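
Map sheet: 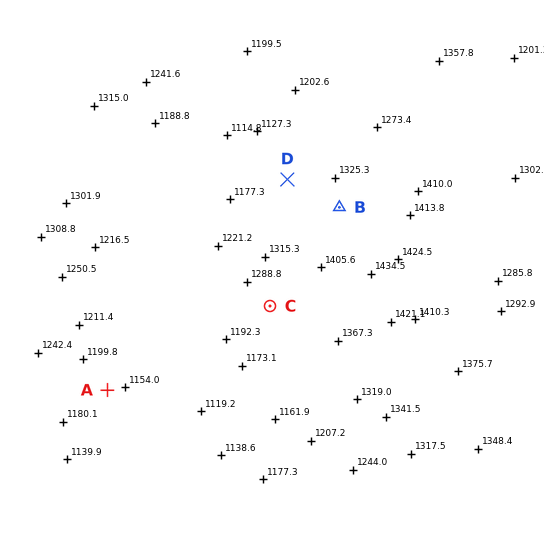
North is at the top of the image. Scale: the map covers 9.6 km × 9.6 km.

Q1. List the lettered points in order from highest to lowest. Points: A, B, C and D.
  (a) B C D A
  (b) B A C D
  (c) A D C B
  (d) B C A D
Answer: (a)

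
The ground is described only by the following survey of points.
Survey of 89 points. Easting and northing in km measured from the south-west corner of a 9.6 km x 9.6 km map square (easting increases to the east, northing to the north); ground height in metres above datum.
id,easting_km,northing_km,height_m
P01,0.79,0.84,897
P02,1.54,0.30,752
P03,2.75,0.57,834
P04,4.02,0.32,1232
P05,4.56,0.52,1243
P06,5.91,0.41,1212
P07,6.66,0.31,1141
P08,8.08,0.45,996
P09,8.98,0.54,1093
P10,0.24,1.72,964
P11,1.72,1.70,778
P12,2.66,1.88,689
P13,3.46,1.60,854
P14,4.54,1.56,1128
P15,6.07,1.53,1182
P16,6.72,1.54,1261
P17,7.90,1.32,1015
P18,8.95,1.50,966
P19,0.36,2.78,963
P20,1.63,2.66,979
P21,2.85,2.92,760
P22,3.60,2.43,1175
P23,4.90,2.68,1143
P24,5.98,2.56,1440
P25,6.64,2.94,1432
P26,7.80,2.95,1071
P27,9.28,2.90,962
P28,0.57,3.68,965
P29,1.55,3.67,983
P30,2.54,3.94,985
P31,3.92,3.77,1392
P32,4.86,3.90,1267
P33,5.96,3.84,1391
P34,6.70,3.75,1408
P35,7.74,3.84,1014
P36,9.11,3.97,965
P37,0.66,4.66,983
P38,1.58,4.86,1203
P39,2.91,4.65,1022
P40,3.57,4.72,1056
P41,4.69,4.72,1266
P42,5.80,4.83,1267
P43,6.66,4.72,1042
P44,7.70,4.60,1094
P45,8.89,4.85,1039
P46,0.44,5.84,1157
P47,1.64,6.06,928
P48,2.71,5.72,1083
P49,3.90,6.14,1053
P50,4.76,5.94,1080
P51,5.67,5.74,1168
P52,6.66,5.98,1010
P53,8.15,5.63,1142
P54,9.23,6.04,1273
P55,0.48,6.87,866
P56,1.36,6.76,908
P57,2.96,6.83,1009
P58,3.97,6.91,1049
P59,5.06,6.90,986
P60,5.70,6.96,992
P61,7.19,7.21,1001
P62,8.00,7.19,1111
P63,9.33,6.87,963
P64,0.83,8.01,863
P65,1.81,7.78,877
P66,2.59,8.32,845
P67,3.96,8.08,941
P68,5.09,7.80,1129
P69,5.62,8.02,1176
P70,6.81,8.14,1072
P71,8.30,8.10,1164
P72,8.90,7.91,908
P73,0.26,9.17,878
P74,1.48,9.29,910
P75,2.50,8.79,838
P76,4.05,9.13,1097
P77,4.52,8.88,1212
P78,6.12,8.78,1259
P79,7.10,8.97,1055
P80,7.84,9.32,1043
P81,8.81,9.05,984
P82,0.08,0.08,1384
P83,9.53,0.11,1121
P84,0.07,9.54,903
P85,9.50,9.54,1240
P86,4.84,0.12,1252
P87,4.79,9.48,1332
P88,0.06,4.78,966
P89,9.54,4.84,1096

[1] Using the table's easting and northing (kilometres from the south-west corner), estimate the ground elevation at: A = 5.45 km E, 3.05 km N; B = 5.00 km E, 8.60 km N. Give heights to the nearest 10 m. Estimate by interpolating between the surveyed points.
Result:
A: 1250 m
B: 1190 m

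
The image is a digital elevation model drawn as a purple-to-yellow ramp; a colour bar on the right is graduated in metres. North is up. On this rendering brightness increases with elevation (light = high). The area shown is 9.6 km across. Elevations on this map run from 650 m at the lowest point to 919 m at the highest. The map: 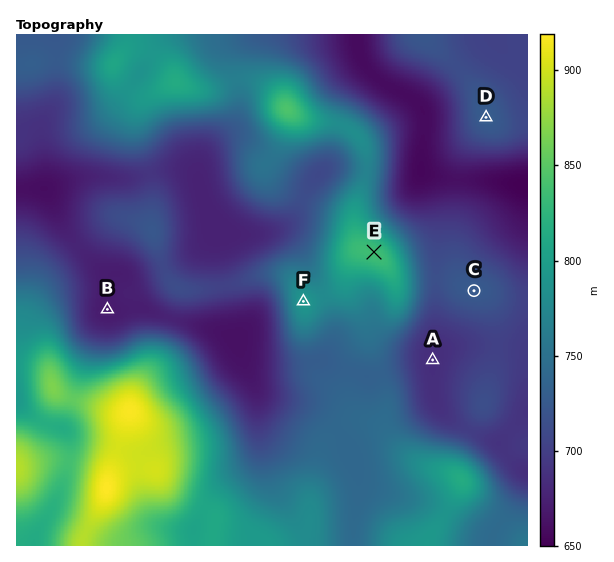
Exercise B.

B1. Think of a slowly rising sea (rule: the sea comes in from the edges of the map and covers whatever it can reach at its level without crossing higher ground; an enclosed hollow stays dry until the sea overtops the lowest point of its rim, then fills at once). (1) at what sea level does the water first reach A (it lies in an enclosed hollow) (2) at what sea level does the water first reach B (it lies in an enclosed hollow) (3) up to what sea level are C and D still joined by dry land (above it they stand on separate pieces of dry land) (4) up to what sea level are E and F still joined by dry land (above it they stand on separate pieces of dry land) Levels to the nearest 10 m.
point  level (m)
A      700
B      680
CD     660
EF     780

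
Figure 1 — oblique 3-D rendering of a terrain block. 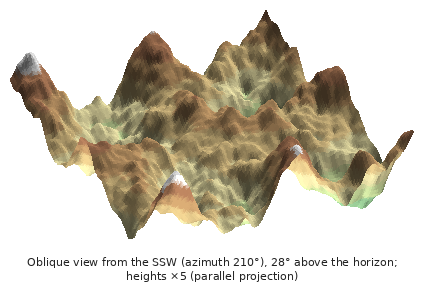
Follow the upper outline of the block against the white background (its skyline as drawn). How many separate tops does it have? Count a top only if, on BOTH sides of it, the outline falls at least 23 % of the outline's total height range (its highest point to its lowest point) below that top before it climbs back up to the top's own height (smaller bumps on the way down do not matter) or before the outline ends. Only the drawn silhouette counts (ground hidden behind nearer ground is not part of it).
2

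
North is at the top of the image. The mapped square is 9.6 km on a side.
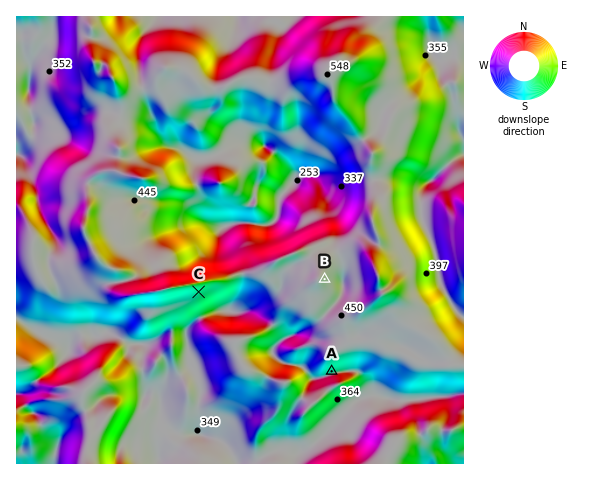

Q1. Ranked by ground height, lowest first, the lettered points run A B C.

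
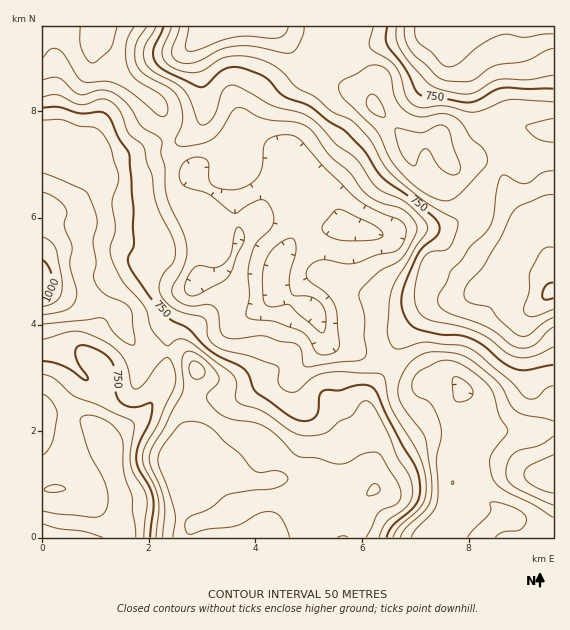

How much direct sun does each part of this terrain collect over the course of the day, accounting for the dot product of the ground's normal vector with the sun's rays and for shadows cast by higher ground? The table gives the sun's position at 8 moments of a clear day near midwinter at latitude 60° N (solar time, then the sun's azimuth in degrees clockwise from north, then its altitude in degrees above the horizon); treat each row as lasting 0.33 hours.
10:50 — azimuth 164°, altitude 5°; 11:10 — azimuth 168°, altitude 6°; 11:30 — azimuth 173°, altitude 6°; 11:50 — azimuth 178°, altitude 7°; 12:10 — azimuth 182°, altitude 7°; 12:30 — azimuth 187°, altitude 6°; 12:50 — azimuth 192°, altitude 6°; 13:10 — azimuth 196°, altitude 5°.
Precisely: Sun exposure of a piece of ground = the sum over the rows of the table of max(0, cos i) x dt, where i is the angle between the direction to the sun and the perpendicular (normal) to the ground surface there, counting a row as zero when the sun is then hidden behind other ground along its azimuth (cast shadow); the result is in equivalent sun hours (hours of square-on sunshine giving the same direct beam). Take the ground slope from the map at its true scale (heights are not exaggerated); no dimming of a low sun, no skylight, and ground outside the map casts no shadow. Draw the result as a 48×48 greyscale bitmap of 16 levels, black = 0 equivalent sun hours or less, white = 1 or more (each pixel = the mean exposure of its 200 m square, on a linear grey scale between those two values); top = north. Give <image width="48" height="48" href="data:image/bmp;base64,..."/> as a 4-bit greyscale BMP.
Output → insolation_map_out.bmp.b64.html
<image width="48" height="48" href="data:image/bmp;base64,Qk32BAAAAAAAAHYAAAAoAAAAMAAAADAAAAABAAQAAAAAAIAEAAATCwAAEwsAABAAAAAAAAAAAAAAABEREQAiIiIAMzMzAERERABVVVUAZmZmAHd3dwCIiIgAmZmZAKqqqgC7u7sAzMzMAN3d3QDu7u4A////AImZmXZTM0MhERIiI1Z3dnirl1RFZTM0Rbu7uXdjI0VDIiIiJFZ4iHjP/YZUVUM0aMuql2ZTNFd3ZDIiNFVWZnnP/7ZVRFV5vJiHZUREVnd2ZmVERFVFVGmYmoU1VXrf/lVUMzR4mGVVV4d3dlVEQ0VDNEQ0aL3uyiIiIjWcyFQ0VlQ0RDIREzEREjRUVnh3ZhIiIjWKlkRFVTIhAAAAABEQASRVVUMiEhIzMzREMzRVQiMyEQEQAAEgATVDMzIAACMzM1QhASNUIRMzIQASIiIgAUZTIhAAADMzNGYgABIiERIhAAACM0MQATVWZTIAAFMzV5hBABEAAAAAAAABEkEAASNFVVVVRFRWnMyUEAAAAAAAAAARARAAARIyI1iruVaLy6q3IAEREAAAAAExEQAQERMyI1iZl3irp2aHMQNlVBAAAAIhEAAiESRDRnh2ZqqXVERnUiapZCAAAAAAAAA0QzRGm7qXeMp1M0VndVZ0EAAAEQAAAAA2ZlWL3dy6qqhTNXh3d1IAAAAAEhAAAAE2mZvu3MzcyodVert0RDAAAAAAARAAAAJHq+/+3M3uyoiazclSERAAAAAAAAAAABNXnO/u7czMubzeyWRCEQAAAAAAAAAAEzRFjN3v/sqZu+7bhlRDIQAAAAAAAAABNENGirzuyod53/2odlMRAAAAABEAAAAUVURFZ3mZh1M1rtllQxAAAAAAACMQATV3ZEQzRUM1eHUySHVCIRAAEQAAASMgE3mWQzMhJDISNXdkIiMiNDECNCAAEiMyI1VCERIQE1QhAUZlIRI0VCEjREEBMzRUIhEAAAAAATIRESREIhNVQzREREMjQzRnUxAAAAAAAAACIRIzMgEzNFZDNDIjMzRodTEAAAAAAAAREREiIgEkVmVDMxJEM0RohUMiIQAAAAAhABIjISNFVEREQhJEM0RVVVVURFZlQyVTESI0M0RDMzREMRJDIjMzNFZVaLy5mtyVMzIiNCERJEQzMSIiIzMzNFVWi97e7/yoVDIAEgABNnVEMyIjVmQyNFVoqqvf/6iahTIAAAABJFVERDIkZ4dTNVV5mIre2WeJl0IQAAABESIzJFRERWdkRVaKmJrMhVZld0MiEAEjMzNDI3qXQ0VVZWebqpmoZVVCNDMzITRERCESNXvKdERGdmipqpiGVVQyIjRWeFVUMRAAEjarlkRpmImZmql0NEQyIjVmeTIRABEAABNph1WKzMy7urpiABEREjREMgAAABEQATVnd2ebzd3Ny8kwAAAAASIRAAAAAAAAFGd2Z5mqzdy5mGMQAAAAABEAAAAAAAACWamGZ5mZq8p2ZCEhAAAAAAAAAAAAAAAn3/2oiJiIiJhTMiMyAAAAAAAAAAAAAAFs///bqqmZmGQxAAEQAAAAAAAAAAAAAAJprO7tzcy7p0NDIQAAAAAAAAAAABAAAAI0RGnN/u3Ll1VVUwAAAAAAAAAAAAAAAAEQABN77/7tt1VVZjAAAAAAAAAAABAAABEAARJXm8y6llVVVmMgAAAAAAAAAA=="/>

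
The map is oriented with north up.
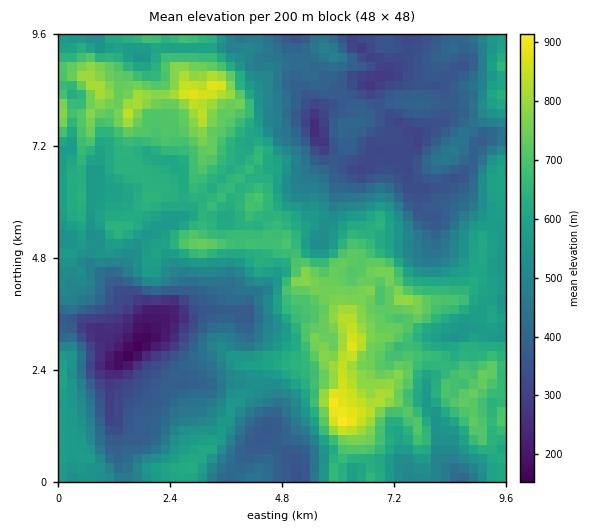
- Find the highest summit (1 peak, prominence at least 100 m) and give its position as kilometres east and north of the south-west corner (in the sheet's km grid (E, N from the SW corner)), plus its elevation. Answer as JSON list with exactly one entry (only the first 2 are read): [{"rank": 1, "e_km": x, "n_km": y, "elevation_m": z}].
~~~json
[{"rank": 1, "e_km": 6.14, "n_km": 1.29, "elevation_m": 925}]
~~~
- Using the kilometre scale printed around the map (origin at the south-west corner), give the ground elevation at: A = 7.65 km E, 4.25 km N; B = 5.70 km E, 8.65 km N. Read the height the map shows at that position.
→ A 630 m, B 395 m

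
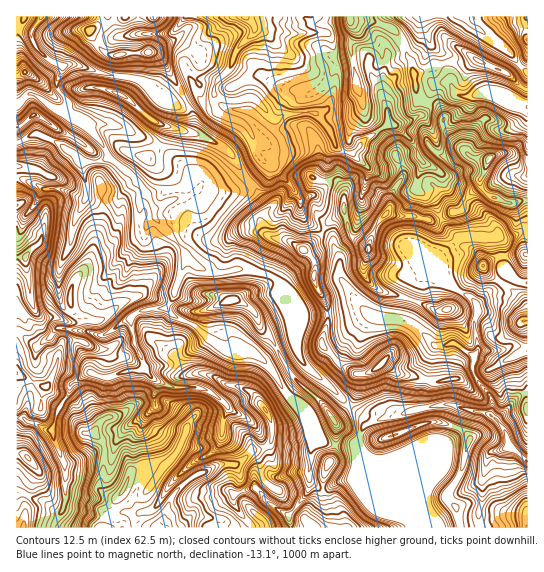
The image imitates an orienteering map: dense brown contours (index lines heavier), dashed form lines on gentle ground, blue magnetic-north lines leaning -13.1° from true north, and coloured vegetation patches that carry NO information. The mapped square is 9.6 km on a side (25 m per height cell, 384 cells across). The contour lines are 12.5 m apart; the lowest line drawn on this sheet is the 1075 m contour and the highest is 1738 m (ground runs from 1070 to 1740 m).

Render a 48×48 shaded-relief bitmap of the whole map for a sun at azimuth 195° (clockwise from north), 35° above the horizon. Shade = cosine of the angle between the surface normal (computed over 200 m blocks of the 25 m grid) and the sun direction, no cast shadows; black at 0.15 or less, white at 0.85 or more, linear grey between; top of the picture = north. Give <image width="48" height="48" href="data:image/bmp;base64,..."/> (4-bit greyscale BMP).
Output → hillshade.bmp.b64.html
<image width="48" height="48" href="data:image/bmp;base64,Qk32BAAAAAAAAHYAAAAoAAAAMAAAADAAAAABAAQAAAAAAIAEAAATCwAAEwsAABAAAAAAAAAAAAAAABEREQAiIiIAMzMzAERERABVVVUAZmZmAHd3dwCIiIgAmZmZAKqqqgC7u7sAzMzMAN3d3QDu7u4A////AHiZh3iZiHeHeYdpoweHVnQAR5mbypmqqoiJiIiZmZeHeId5YVt2V2IUeJmbyZmZmYiqmZmaqqh4iIeHJ9t0ZkFZmZmrqHd3d6q5iYmIqZp4qpmojKZlhzSJmZmYiHd2ZbuniYiHmZqXmrvKunVXqXiZmZmYeZh3Zbt1ipiYiImpZomqupd4mpiZmZmZiZh3ZKdEnMqYZneblkRpqpd4dmibupmZmal2R2RGzduXZVZ6uDNoiYZodomt3cuZqqqXnkNIvLqIZWeJlmaGWYVYm7qomrzMyoiI3VeqqXeZh1V3iIh1i2NZvZiGM1irpjNK3KvKdlZ3iFRmZ1Z62hF6yUeodUNEM1edy7qbdWQjZ2ZBAAjNwwSco1rLu8upnO7euqqqhDEAESMQAH3aQBnKRL7+7/////rtyqmIlxAiACV4m9pSAGyUW////+3d3Xr8y4d5qFiYZXuqqVAABKo2z+ut7ah3dlzM3HeIiLzLqLuXUgE0WbVc/pRGqXZmVHiKzHiHicqZicqYU0eIrJSc6mVURlZ3Z6qpq4mWZ3Z3e6h3Zomr3Gaol2d1MkaKq7y6zau5d3qneXZUeru82ViXaHiHVGm93aqa3auZiau6qFVYzd3dpViZiYiJmave3JiKmbtleYiKu6iJq83bU3mc2YibzMy5l3mpdrlViYiIrLmGd3d2RYm/53nO26hlRZy5hrhVeZiHeImYdCESR5rfpYvthmd3ac3Jh7hmeJiHZ3iYZEQ0abzcd63pd4mZms24nKiIdoiHdlaIiZqZvN/7eKzbmZmZmZmJvYmohniIZVZ5q7vN7//qaLzLd5mZqYVYqniXiIh4d3d5qqve7uyGacyXaJq7uYVnh3d2eIeHiIiamZm9ypZEi8pXrM3tu6mauYZ2aHd3iImpmIh4mGVHm7hWzu7azcu+26dUaHd3iJmZmYhlV3VZiadVm4dXq7z/22YSaImIeJqZmZiGVWV5iYdmVDNXZ67smSRGiZqHeKqpmZmZciW8qXZlJHeHaL6VVWi6doh2irupmaqpQya7l1NTR5iHmruGdpmEJIZXvLqZmqumNmZTMyA3mXd73cq6qTQxJ6h7y5mau7uUaZdCIQJ6umfN3riJlzIki6ermIq8zLhEiZqXVGqYdlnauoQSNKeLuFeoib3cumMmmaqpeLvJUlqJhUMRJIzZVXqZreuHZBNpqZmXervLdolqcyV2VEpiWbu87oIkUkeamamYmqu6mrqYZDVUVmInne3v5xNoVomZiruqqquom7unRFMkebi6ve7bQVmpaZqqq6qqqquYq7qXZ4Z5vO6nh2UxFau3iamaupmJmqqJq6mImrvN2Kg1UySLze2nmql5mYiImqqJu6mZq73bZDAoqs////2IqqmIiHeJqrqKqqiImrliOiKc7//bu7dpqZmXd3mqmbqqqpd4mWIUnUbN7/uHZUNpmIiXZ4mZiby6qoZ5hCNqzHqJqpmaqZmYiHZ3eZmZmsy6qFaHU1isyppVRWir3f2md2Vnmqqqq9yqlkd2RYq8yg=="/>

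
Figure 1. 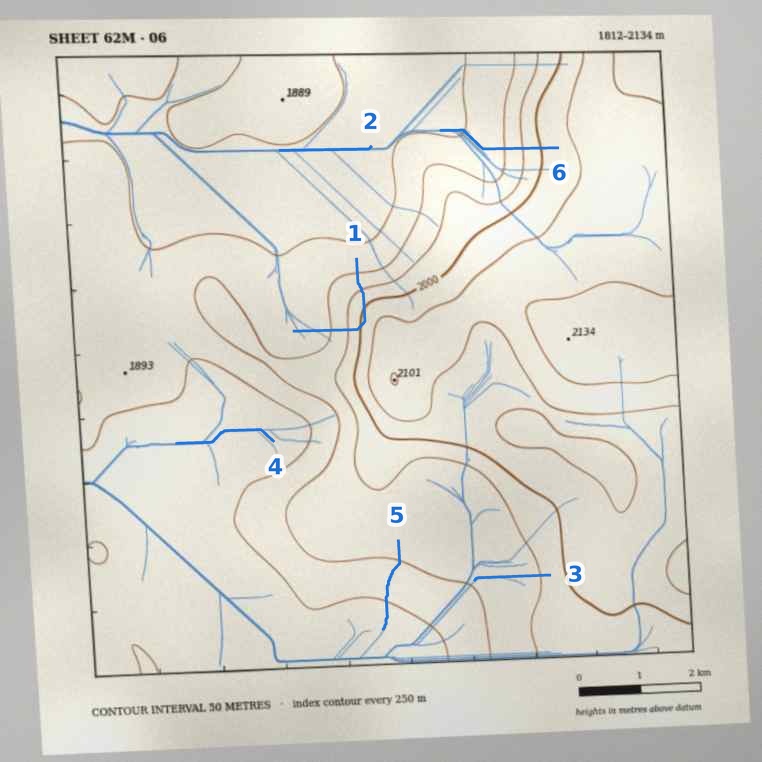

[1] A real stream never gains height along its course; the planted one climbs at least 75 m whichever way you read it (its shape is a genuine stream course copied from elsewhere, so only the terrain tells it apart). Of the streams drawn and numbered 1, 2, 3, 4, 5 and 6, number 1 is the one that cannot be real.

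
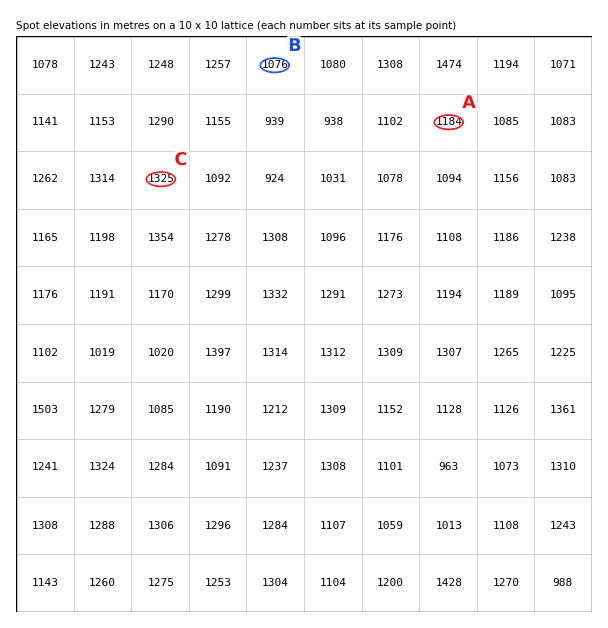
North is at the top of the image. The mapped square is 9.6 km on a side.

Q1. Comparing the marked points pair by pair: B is lower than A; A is lower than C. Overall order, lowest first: B A C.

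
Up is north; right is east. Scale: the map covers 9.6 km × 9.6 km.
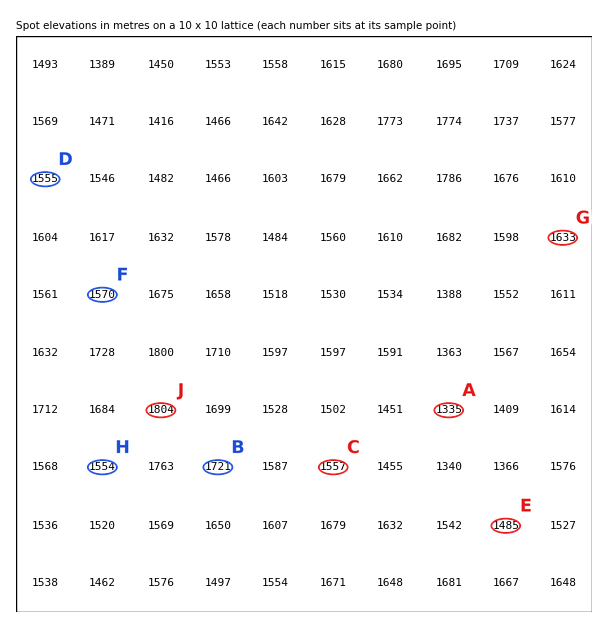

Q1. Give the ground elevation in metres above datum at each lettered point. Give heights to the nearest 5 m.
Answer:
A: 1335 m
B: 1720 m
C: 1555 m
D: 1555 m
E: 1485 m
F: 1570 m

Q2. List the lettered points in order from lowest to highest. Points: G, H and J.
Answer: H G J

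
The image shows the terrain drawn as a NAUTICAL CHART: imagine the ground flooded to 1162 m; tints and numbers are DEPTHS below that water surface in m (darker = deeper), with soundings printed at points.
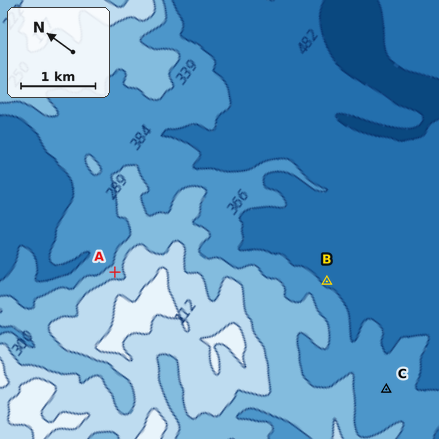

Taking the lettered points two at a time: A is above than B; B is below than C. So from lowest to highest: B C A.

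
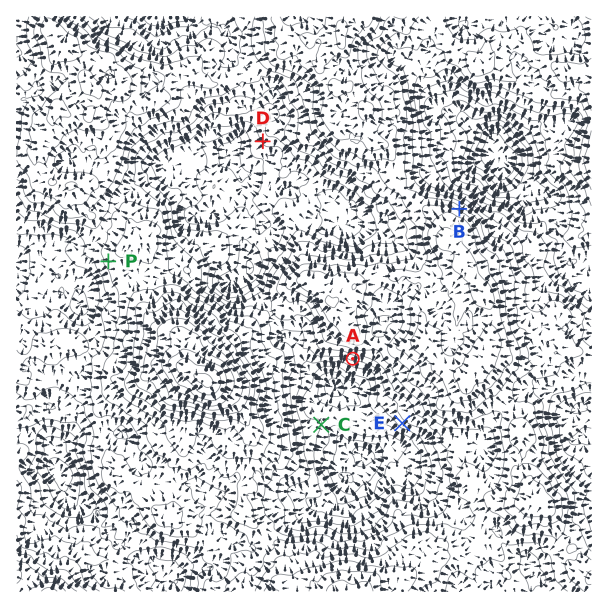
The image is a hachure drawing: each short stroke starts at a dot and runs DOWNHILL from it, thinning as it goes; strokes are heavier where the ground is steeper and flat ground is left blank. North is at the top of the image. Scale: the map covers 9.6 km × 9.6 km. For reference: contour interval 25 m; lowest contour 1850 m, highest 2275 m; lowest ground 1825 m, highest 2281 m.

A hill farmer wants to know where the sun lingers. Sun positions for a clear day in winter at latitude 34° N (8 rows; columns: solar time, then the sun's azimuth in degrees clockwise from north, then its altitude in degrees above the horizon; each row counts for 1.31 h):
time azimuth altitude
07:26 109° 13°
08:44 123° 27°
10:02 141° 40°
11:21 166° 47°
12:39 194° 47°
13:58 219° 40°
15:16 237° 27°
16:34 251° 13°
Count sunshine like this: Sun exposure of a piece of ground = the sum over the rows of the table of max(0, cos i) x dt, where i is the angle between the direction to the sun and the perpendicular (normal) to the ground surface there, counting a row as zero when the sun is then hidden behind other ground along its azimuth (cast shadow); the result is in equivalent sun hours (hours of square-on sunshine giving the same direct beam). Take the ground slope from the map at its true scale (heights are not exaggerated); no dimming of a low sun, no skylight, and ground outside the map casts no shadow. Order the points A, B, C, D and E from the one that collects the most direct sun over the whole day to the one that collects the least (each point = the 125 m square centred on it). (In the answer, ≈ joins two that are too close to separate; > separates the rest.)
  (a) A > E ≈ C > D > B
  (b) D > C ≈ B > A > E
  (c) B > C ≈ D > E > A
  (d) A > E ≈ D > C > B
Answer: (d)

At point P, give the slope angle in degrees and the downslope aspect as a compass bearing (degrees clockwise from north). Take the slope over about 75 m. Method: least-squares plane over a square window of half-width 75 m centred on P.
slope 6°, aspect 255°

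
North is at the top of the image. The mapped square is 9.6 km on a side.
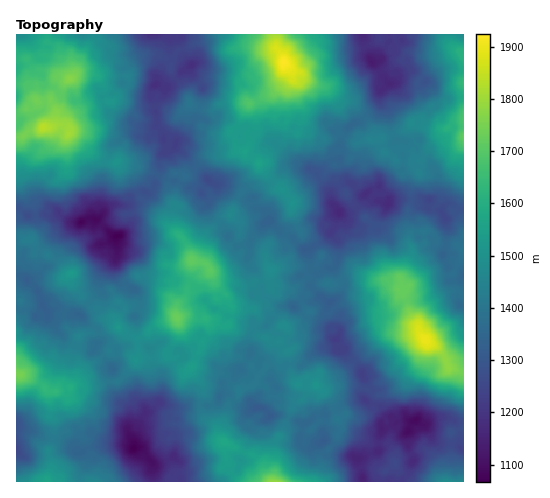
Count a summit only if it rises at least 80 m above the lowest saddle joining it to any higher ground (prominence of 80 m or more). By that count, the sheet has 5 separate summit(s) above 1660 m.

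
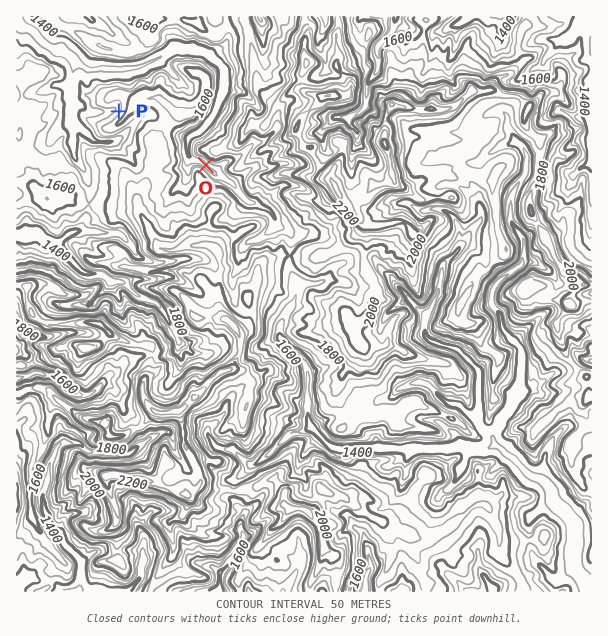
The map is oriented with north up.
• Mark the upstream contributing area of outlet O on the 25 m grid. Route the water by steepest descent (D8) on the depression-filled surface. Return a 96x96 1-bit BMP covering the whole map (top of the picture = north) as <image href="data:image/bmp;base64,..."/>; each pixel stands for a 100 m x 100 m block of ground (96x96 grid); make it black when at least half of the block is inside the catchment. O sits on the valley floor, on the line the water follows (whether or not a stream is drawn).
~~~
<image width="96" height="96" href="data:image/bmp;base64,Qk2+BAAAAAAAAD4AAAAoAAAAYAAAAGAAAAABAAEAAAAAAIAEAAATCwAAEwsAAAIAAAAAAAAA////AAAAAAAAAAAAAAAAAAAAAAAAAAAAAAAAAAAAAAAAAAAAAAAAAAAAAAAAAAAAAAAAAAAAAAAAAAAAAAAAAAAAAAAAAAAAAAAAAAAAAAAAAAAAAAAAAAAAAAAAAAAAAAAAAAAAAAAAAAAAAAAAAAAAAAAAAAAAAAAAAAAAAAAAAAAAAAAAAAAAAAAAAAAAAAAAAAAAAAAAAAAAAAAAAAAAAAAAAAAAAAAAAAAAAAAAAAAAAAAAAAAAAAAAAAAAAAAAAAAAAAAAAAAAAAAAAAAAAAAAAAAAAAAAAAAAAAAAAAAAAAAAAAAAAAAAAAAAAAAAAAAAAAAAAAAAAAAAAAAAAAAAAAAAAAAAAAAAAAAAAAAAAAAAAAAAAAAAAAAAAAAAAAAAAAAAAAAAAAAAAAAAAAAAAAAAAAAAAAAAAAAAAAAAAAAAAAAAAAAAAAAAAAAAAAAAAAAAAAAAAAAAAAAAAAAAAAAAAAAAAAAAAAAAAAAAAAAAAAAAAAAAAAAAAAAAAAAAAAAAAAAAAAAAAAAAAAAAAAAAAAAAAAAAAAAAAAAAAAAAAAAAAAAAAAAAAAAAAAAAAAAAAAAAAAAAAAAAAAAAAAAAAAAAAAAAAAAAAAAAAAAAAAAAAAAAAAAAAAAAAAAAAAAAAAAAAAAAAAAAAAAAAAAAAAAAAAAAAAAAAAAAAAAAAAAAAAAAAAAAAAAAAAAAAAAAAAAADAAAAAAAAAAAAAAAHgAAAAAAAAAAAAAAPgAAAAAAAAAAAAAAPgAAAAAAAAAAAAAAPgAAAAAAAAAAAAAAPgAAAAAAAAAAAAAAPwAAAAAAAAAAAAAAPwAAAAAAAAAAAAAAPwAAAAAAAAAAAAAAPwAAAAAAAAAAAAAAP4AAAAAAAAAAAAAAP8AAAAAAAAAAAAAAP//wAAAAAAAAAAAAf//8AAAAAAAAAAAA///+AAAAAAAAAAAA////AAAAAAAAAAAA////wAAAAAAAAAAA////wAAAAAAAAAAA////gAAAAAAAAAAAf///AAAAAAAAAAAAf//+AAAAAAAAAAAA///8AAAAAAAAAAAA///8AAAAAAAAAAAB///4AAAAAAAAAAAB///4AAAAAAAAAAAD///wAAAAAAAAAAAB///gAAAAAAAAAAAA///AAAAAAAAAAAAAf//AAAAAAAAAAAAAf/+AAAAAAAAAAAAAD/8AAAAAAAAAAAAAA/4AAAAAAAAAAAAAA/4AAAAAAAAAAAAAAf4AAAAAAAAAAAAAAD4AAAAAAAAAAAAAAD8AAAAAAAAAAAAAAB+AAAAAAAAAAAAAAA/AAAAAAAAAAAAAAAfgAAAAAAAAAAAAAAEAAAAAAAAAAAAAAAAAAAAAAAAAAAAAAAAAAAAAAAAAAAAAAAAAAAAAAAAAAAAAAAAAAAAAAAAAAAAAAAAAAAAAAAAAAAAAAAAAAAAAAAAAAAAAAAAAAAAAAAAAAAAAAAAAAAAAAAAAAAAAAAAAAAAAAAAAAAAAAAAAAAAAAAAAAAAAAAAAAAAAAAAAAAAAAAAAAAAAAAA="/>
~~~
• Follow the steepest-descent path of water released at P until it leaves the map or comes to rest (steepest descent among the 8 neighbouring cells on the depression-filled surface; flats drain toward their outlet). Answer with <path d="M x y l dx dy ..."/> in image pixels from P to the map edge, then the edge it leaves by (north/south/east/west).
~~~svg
<path d="M119 111l-2-1-4 0-5 3-19 0-8-8-9 0 0-36 2-1 0-8-3-3 0-1-6-5-3-1-5 0-1-2-5 0-3-3-1 0-15-15-11-4-4-6"/>
exit: west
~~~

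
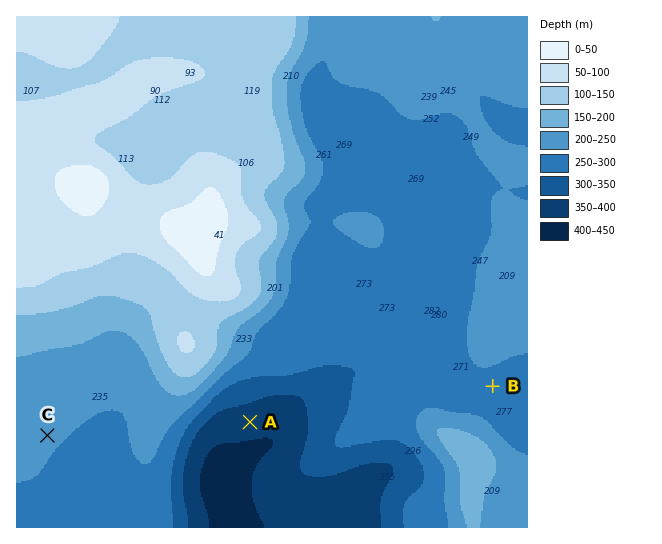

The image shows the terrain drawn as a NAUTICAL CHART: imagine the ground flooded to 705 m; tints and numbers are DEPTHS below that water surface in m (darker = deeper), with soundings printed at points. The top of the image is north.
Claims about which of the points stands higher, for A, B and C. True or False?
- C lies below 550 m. True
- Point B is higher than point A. True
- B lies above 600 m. False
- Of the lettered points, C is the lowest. False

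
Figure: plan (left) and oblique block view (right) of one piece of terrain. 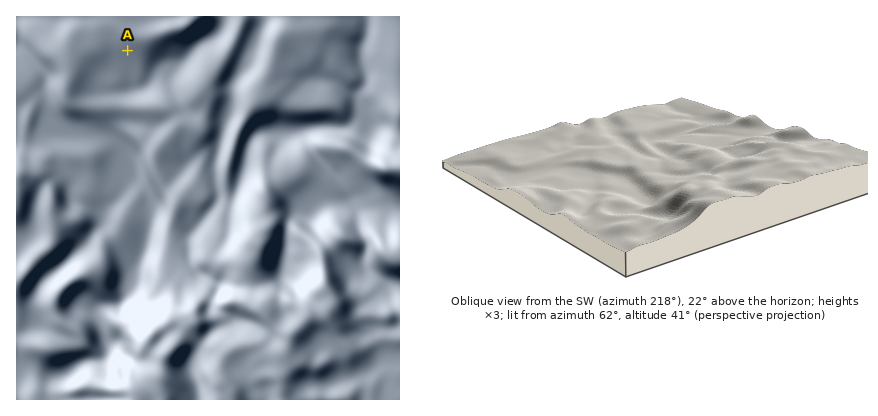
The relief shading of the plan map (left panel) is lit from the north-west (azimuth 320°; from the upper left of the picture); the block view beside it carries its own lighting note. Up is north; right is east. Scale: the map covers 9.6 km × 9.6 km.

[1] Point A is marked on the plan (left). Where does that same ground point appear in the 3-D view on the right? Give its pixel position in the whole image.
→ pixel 532 145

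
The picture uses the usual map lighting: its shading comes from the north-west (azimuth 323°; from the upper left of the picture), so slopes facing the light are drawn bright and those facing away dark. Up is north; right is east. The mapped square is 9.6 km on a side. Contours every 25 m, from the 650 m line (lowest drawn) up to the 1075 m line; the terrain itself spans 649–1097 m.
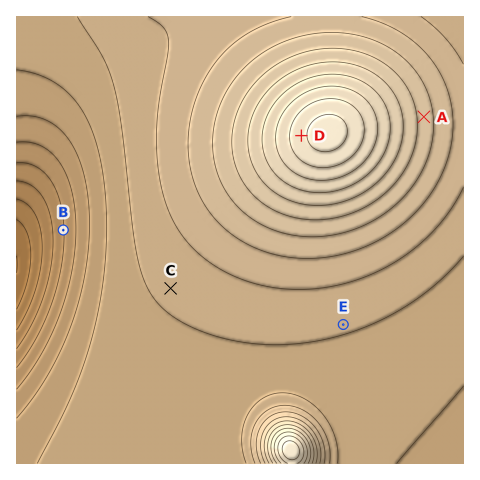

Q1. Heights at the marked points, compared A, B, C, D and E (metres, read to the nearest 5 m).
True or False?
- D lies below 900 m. False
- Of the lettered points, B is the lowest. True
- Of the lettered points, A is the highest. False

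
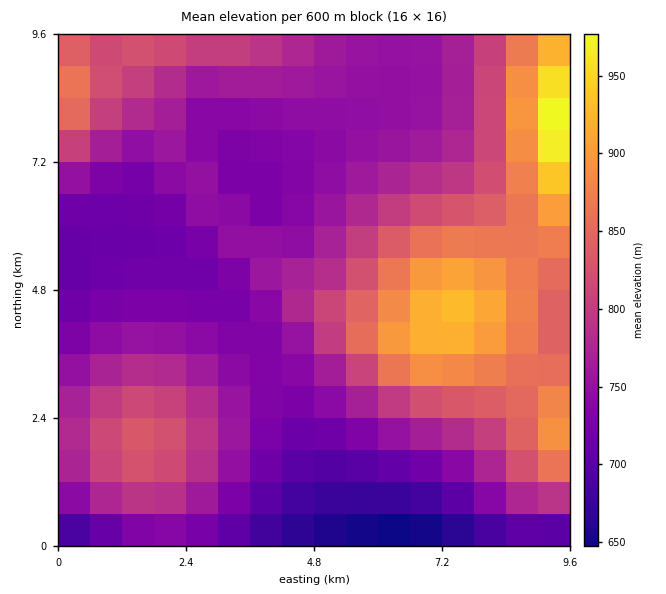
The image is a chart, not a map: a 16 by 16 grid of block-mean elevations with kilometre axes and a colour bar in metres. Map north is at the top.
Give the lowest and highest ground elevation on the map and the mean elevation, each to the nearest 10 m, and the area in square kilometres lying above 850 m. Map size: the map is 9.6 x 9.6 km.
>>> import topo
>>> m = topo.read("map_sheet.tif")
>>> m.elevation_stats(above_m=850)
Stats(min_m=630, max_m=1000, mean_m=780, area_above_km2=16.1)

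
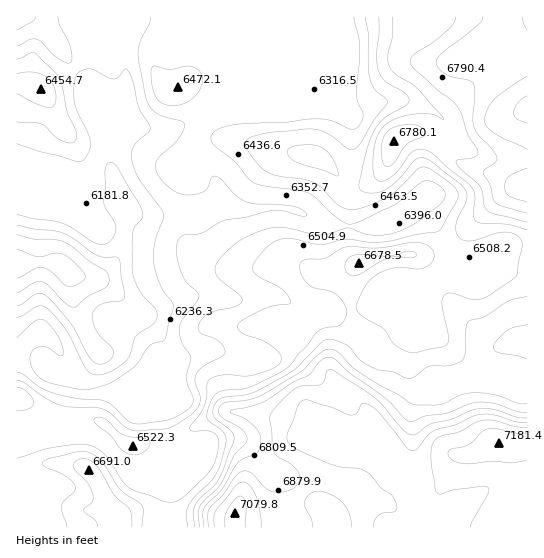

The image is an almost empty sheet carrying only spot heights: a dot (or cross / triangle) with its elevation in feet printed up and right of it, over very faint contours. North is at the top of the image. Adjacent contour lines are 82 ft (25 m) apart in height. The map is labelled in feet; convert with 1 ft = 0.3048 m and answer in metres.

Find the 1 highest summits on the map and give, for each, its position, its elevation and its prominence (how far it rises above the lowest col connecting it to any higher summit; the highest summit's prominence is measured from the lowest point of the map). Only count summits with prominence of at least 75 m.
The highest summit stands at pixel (499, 442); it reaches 2189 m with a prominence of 396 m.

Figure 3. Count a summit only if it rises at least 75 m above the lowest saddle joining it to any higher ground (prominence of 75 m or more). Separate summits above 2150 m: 1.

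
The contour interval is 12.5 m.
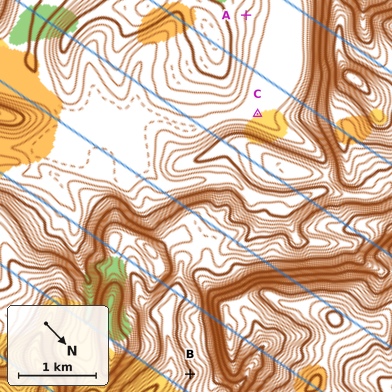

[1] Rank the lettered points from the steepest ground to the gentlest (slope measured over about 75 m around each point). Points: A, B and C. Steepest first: B A C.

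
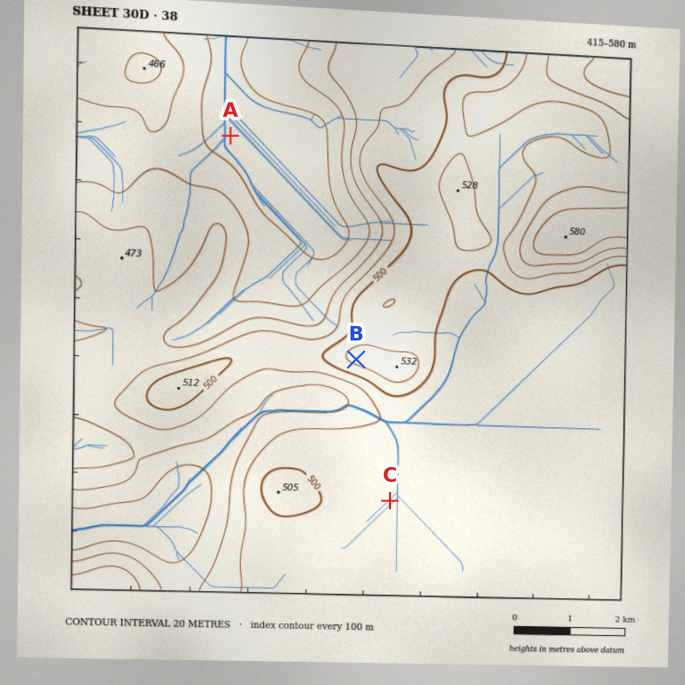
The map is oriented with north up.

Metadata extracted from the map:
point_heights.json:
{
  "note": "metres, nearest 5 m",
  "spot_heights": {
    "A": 415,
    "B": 525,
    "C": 480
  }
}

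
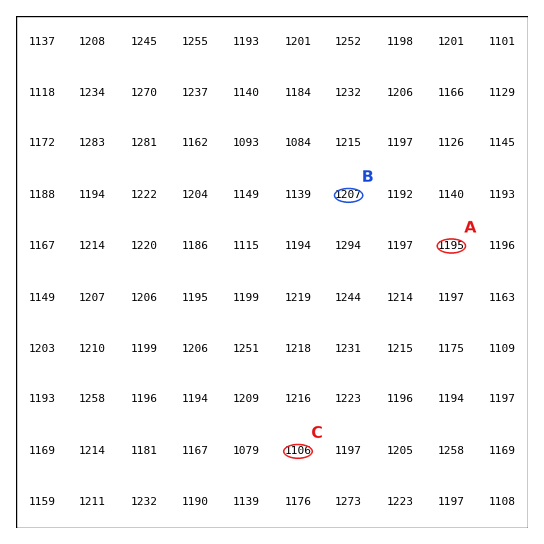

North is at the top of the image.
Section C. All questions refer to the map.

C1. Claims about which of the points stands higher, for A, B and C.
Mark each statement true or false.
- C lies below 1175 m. true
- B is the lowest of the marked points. false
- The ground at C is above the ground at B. false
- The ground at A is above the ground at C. true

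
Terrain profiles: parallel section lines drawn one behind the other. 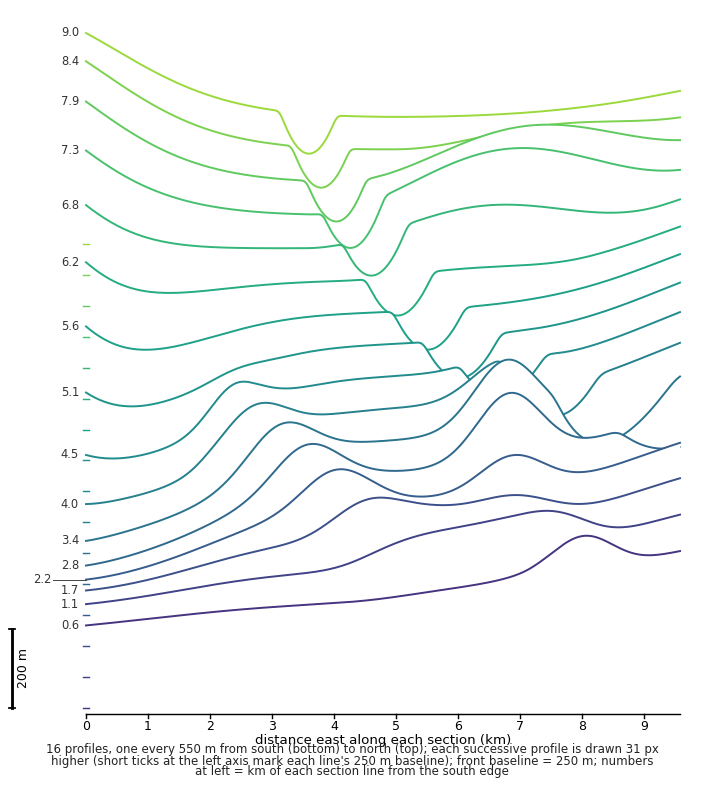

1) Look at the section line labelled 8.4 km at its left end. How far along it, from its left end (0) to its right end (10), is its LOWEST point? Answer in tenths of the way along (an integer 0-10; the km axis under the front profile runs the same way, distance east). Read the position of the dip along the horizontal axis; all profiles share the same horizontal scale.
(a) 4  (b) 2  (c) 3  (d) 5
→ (a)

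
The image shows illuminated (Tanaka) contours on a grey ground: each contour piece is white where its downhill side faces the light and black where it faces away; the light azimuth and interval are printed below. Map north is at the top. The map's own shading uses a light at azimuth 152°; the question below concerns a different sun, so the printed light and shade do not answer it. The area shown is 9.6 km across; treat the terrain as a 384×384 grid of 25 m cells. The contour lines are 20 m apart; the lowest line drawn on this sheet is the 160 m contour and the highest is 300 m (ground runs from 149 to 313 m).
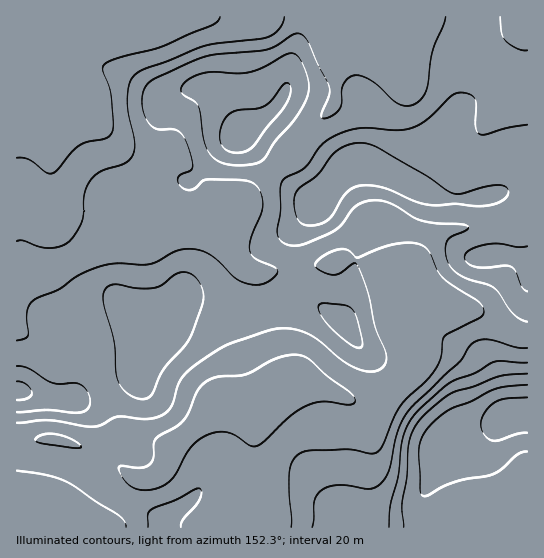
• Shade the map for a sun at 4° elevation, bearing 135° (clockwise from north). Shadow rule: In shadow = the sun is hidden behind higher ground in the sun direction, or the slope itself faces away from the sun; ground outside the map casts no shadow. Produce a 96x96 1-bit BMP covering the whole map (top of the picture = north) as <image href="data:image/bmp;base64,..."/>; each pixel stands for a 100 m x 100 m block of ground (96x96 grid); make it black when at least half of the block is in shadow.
<image width="96" height="96" href="data:image/bmp;base64,Qk2+BAAAAAAAAD4AAAAoAAAAYAAAAGAAAAABAAEAAAAAAIAEAAATCwAAEwsAAAIAAAAAAAAA////AAAAAAAAAAAAAAAAAAAAAAAAAAAAAAAAAAAAAAAAAAAAAAAAAAAAAAAAAAAAAAAAAAAAAAAAAAAAAAAAAAMAAAAAAAAAAAAAAAeAAAAAAAAAAAAAAAfAAAAAAAAAAAAAAAfAAAAAAAAAAAAAAA/AAAAAAAAAAAAAAA/AAAAAAAAAAAAAAA/AAAAAAAAAAAAAAB/AAAAAAAAAAAAAAB/AAAAAAAAAAAAAAB/AAAAAAAAAAAAAAB/gAAAAAAAAAAAAAD/gAAAAAAAAAAAAAD/gAAAAAAAAAAAAAD/wAAAAAAAAAAAAAD/4AAAAAAAAAAAAAD/4AAAAAAAAAAAAAH/8AAAAAAAAAAAAAH//AAAAAAAAAAAAAH//gAAAAAAAAAAAAH//w4AAAAAAAAAAAH//x+AAAAAAAAAAAD////AAAAAAAAAAAB////wAAAAAAAAAAA////8AAAAAAAAAAAf///8AAAAAAAAAAAP//+cAAAAAAAAAAAH//4EAAAAAAAAAAAD//gAAAAAAAAAAAAB/8AAAAAAAAAAAAAAfgAAAAAAAAAAAAAAAAAAAAAAAAAAAAAAAAAAAAAAAAAAAAAAAAAAAAAAAAAAAAAAAAAAAAAAAAAAAAAAAAAAAAAAAAAAAAAAAAAAAAAAAAAAAAAAAAAAAAAAAAAAAAAAAAAAAAAAAAAAAAAAAAAAAAAAAAAAAAAAAAAAAAAAAAAAAAAAAAAAAAAAAAAAAAAAAAAAAAAAAAAAAAAAAAAAAAAAAAAAAAAAAAAAAAAAAAAAAAAAAAAAAAAAAAAAAAAAAAAAAAAAAAAAAAAAAAAAAAAAAAAAAAAAAAAAAAAAAAAAAAAAAAAAAAAAAAAAAAAAAAAAAAAAAAAAAAAAAAAAAAAAAAAAAAAAAAAAAAAAAAAAAAAAAAAAAAAAAAAAAAAAAAAAAAAAAAAAAAAAAAAAAAAAAAAAAAAAAAAAAAAAAAAAAAAAAAAAAAAAAAAAAAAAAAAAAAAAAAAAAAAAAAAAAAAAAAAAEAAAAAAAAAAAAAAAOAAAAAAAAAAAAAAAPAAAAAAAAAAAAAAAPgAAAAAAAAAAAAAAPgAAAAAAAAAAAAAAPgAAAAAAAAAAAAAAHwAAAAAAAAAAAAAAD4AAAAAAAAAAAAAAB8AAAAAAAAAAAAAAB/AAAAAAAAAAAAAAA/gAAAAAAAAAAAAAAfAAAAAAAAAAAAAAAEAAAAAAAAAAAAAAAAAAAAAAAAAAAAAAAAAAAAAAAAAAAAAAAAAAAAAAAAAAAAAAAAAAAAAAAAAAAAAAAAAAAAAAAAAAAAAAAAAAAAAAAAAAAAAAAAAAAAAAAAAAAAAAAAAAAAAAAAAH4AAAAAAAAAAAAAAP/AAAAAAAAAAAAAAP/wAAAAAAAAAAAAAP/8AAAAAAAAAAAAAH//AHAAAAAAAAAAAD//8PgAAAAAAAAAAB////gAAAAAAAAAAAf///gAAAAAAAAAAAD8A/wAAAAAAAAAAAAAA/gAAAAAAAAAAAAAAfAAAAAAAAAAAAAAAGAAAAAAAA="/>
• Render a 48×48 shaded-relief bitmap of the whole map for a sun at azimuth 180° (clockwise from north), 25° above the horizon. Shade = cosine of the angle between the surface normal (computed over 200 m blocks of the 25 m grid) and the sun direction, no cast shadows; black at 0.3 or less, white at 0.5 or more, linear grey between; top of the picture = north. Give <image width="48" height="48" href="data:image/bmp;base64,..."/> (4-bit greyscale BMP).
<image width="48" height="48" href="data:image/bmp;base64,Qk32BAAAAAAAAHYAAAAoAAAAMAAAADAAAAABAAQAAAAAAIAEAAATCwAAEwsAABAAAAAAAAAAAAAAABEREQAiIiIAMzMzAERERABVVVUAZmZmAHd3dwCIiIgAmZmZAKqqqgC7u7sAzMzMAN3d3QDu7u4A////AJmZmqvMupmaqqqZmZmZmZmZmaqqqZmZmYiZqrzMqYiJqqqZmaqZmZmZmau6qpmZmYiJq83Kl2Z4mqqZmaqZmZmYiJq7uqqqmZmrzMuod2ZniaqZmqmYiIiId4mru7u6qrvMzKmIiZh3iZmZmqmYh3d3d4mqu7zLuru7qYeJq6mIiJmZmZmId3d3eImqqrvMu5mYh3iauqmYiIiZmZiId3d3eImZmqu8zJiIiZq6qqqZd3iIiIiHd3d3d4iZmqq8zLuqvMy7qru6h3d4iIiHd3d3d2eJmaq8ze7u/+3LvN3LmHeIiId4iIiIhlVoiZmrzP///ty8zd3LqYiImIiIiIiJhkNFd3iJmu7dy7qrzMy7qpmZmYiIiJmZl1IjVmZmZrqYiImry7qquqqqqZmImZqqqGQiNERERHdmZ3iau7qru7u7qpmZmrvMuYZDM0MzM1Vmd4iaqqu7zMzLu6qqq83duphlRFVEM1Z4iImZmqu8zMzLzLu7vN3cqZmHZnZlQ3eJmZmZmZq7u7u7vMzMzNy5iJqph3dlVYmaqZqpmImqu7qru8zMzMuYeJqph3ZmeJmqqqqpmIiaqqqqq7vMy7mIiauph2ZompmZmaqpmImZqqqqqqu7upiImaqph3eJu5mZmZqpmJmZqqqZmaqqmIiImZmYmZmrvJiIiZmZiImZmZmIiZmZh3eImZiJq7y7u4iIiIiIiHiJiIiIiIiHd3eImYiKzd3cuoiIiHdmZmd3eIiImZiHd4iJmYib3u7cqoiHd3ZVVmZmZ4iZqqqpmZmaqqmrzMzLqYiHd3dmZ3dmZ4iZq8zMuqqrzLu7qZmZmYiIiIiIiZiHd4iZmrzd3Lqrzd3Kl2Z3iIiIiJmZqpmIiImZmavN7suqvMzLmHZnd4iIiZmaqpmZmZmZiJq97cupmrzMu6qZiIiIiZmamZmqqqmZmJm8zMy7u83d3NzLupmIiZmZmZqqqqqpmZmZq8zd3e3cu7u7u5mIiJmZmZqqqqqqqph2ebze7tupiIiJqoiIiIiIiZmZmrzMypdVaKvMy5h3d3Z4mYiIiId3iJmZms7u24ZVaJqqmHZ3iId4iYiIiHd3iJmZq97u25d2Z4mYd3eJmZiIiIiIiHd3iaqZq8zdzLqHZmZ2Z3iZqZmIiIiZiId4mqqqqqqqvMyoZUVVZniZmZmIh5mZmIiJq7u7qpiJq8y5dlVVZmd4mZmIh5mZmZmaqru7qYh3ibzLmHd3d2Z4iZmYiJmZmZmZqqq7qYd3eKvLqZiIh3d3iJmZmZmZmaqpmImaqZh3d4qqqZmYiIh4iImZmZmZqqqph3d4mYiIiImZmZmIiJmIiIiZmJmaqqqYdlRVZ3d4d3eIiIiImZmZiIiIiJqqqqmYdUQzRFZmZmZ3iIiJmqmZiYiIiKqqqZmId2VUMzNEREVniZmZmqqYmZmIiKqqmZmZiIh2VEREREVniZmZmaqYiamZmaqZmZmZmZmYdmZmVVZ4mZmZmZmYiaqZmZmZmZmZmZqZiHd3dmZ4mZmZmZmZiZmZmQ=="/>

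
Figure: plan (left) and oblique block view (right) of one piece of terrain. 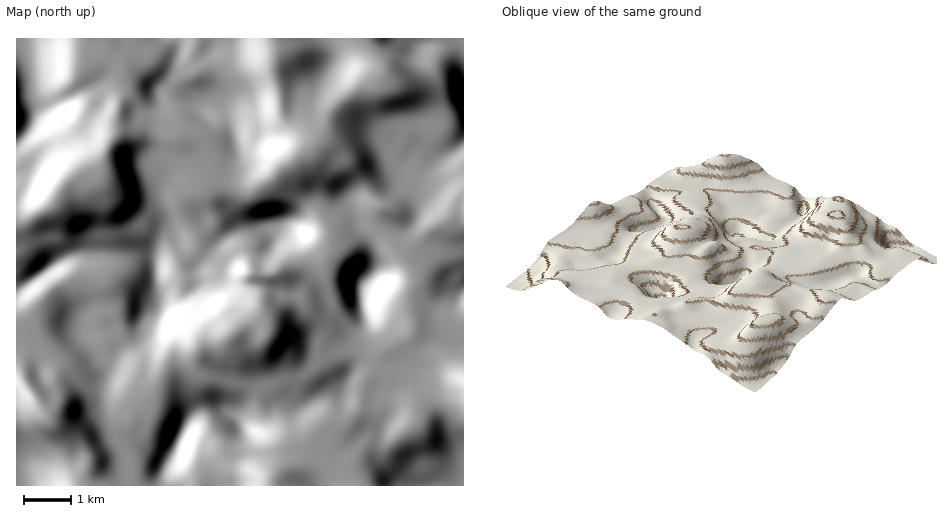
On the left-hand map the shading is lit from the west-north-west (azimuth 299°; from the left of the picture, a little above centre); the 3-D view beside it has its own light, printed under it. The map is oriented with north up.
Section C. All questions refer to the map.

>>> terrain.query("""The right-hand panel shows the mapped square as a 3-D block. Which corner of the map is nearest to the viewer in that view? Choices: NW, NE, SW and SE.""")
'NE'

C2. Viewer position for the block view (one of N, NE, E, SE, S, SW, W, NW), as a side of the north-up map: NE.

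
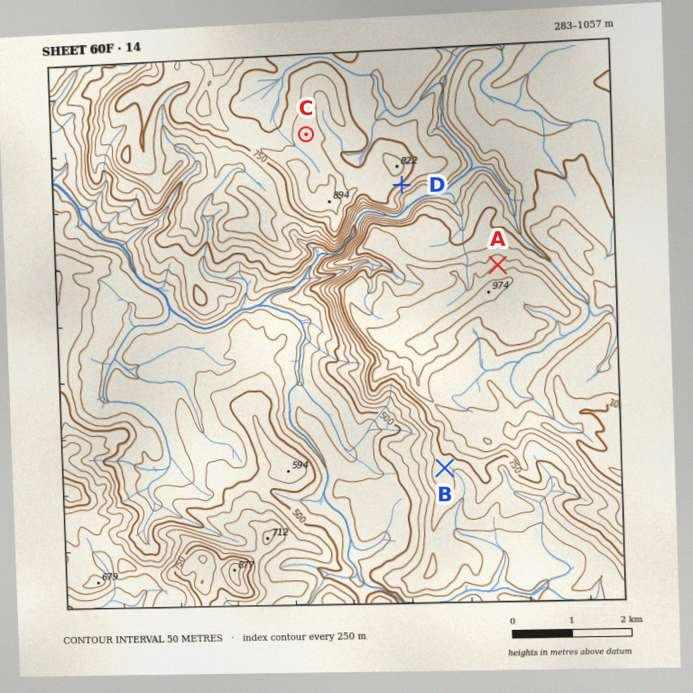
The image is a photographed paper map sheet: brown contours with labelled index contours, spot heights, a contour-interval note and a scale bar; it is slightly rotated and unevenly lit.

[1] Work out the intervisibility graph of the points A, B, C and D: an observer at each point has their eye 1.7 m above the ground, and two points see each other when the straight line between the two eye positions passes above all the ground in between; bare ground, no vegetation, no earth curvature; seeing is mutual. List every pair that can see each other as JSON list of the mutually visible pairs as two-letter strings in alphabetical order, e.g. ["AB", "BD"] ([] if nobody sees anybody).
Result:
["AC", "AD"]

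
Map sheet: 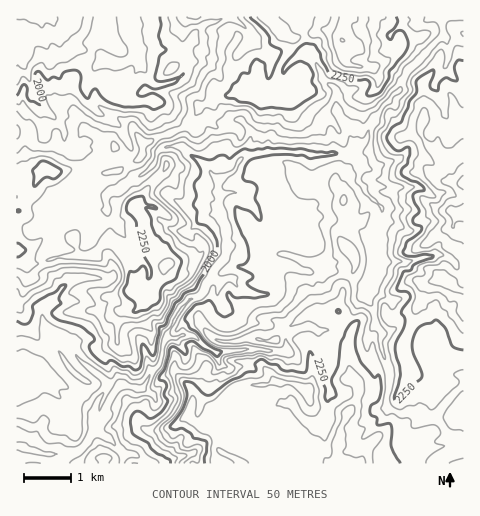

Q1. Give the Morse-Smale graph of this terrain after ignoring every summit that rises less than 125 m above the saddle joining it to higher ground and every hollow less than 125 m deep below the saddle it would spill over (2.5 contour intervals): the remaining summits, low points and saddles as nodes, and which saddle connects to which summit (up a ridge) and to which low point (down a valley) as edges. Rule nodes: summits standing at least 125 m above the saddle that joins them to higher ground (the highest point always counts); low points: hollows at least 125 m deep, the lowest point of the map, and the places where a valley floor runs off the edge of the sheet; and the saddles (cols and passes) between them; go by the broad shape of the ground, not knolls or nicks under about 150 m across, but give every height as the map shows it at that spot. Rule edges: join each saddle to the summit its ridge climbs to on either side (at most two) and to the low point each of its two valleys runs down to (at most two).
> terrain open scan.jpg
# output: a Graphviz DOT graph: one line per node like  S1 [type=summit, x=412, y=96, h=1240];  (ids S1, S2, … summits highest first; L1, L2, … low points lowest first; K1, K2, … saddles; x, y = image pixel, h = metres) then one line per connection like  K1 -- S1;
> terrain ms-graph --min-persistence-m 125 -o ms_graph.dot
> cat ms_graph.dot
graph terrain {
  S1 [type=summit, x=463, y=213, h=2484];
  S2 [type=summit, x=342, y=40, h=2451];
  S3 [type=summit, x=306, y=391, h=2391];
  S4 [type=summit, x=165, y=265, h=2322];
  L1 [type=low, x=27, y=448, h=1793];
  L2 [type=low, x=35, y=17, h=1820];
  K1 [type=saddle, x=280, y=333, h=2188];
  K2 [type=saddle, x=386, y=396, h=2179];
  K3 [type=saddle, x=178, y=130, h=2162];
  K4 [type=saddle, x=435, y=43, h=2131];
  K5 [type=saddle, x=218, y=182, h=1929];
  K1 -- S1;
  K1 -- S3;
  K1 -- L1;
  K2 -- S1;
  K2 -- S3;
  K2 -- L1;
  K3 -- S2;
  K3 -- S4;
  K3 -- L1;
  K3 -- L2;
  K4 -- S1;
  K4 -- S2;
  K4 -- L1;
  K5 -- S1;
  K5 -- S4;
  K5 -- L1;
}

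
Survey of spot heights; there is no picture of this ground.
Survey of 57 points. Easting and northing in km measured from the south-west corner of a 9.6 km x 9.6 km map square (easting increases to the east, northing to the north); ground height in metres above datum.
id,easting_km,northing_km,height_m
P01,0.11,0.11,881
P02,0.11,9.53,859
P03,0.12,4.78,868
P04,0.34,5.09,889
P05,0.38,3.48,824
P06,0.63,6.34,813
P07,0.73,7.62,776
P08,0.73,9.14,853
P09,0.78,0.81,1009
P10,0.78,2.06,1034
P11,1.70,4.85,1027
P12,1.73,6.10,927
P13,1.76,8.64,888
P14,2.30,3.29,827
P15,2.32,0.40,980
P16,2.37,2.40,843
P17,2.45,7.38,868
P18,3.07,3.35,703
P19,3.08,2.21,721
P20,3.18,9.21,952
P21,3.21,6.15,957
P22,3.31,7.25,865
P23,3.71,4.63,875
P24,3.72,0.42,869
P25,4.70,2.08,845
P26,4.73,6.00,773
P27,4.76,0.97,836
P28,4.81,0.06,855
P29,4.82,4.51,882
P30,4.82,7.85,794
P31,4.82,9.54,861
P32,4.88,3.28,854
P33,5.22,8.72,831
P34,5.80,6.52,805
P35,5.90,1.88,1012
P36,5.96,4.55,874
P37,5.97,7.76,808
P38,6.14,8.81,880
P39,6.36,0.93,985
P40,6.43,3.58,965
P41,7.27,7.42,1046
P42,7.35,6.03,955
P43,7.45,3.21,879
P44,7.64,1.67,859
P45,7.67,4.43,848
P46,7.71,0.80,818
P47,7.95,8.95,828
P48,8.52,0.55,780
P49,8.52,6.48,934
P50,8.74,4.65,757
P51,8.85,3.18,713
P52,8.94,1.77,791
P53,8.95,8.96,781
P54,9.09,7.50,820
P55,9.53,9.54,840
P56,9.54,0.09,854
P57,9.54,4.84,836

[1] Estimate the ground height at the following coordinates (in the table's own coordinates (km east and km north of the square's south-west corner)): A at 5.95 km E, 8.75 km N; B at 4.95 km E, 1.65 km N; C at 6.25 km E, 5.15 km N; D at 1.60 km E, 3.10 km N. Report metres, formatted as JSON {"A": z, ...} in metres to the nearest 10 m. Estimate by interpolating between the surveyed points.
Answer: {"A": 870, "B": 870, "C": 900, "D": 870}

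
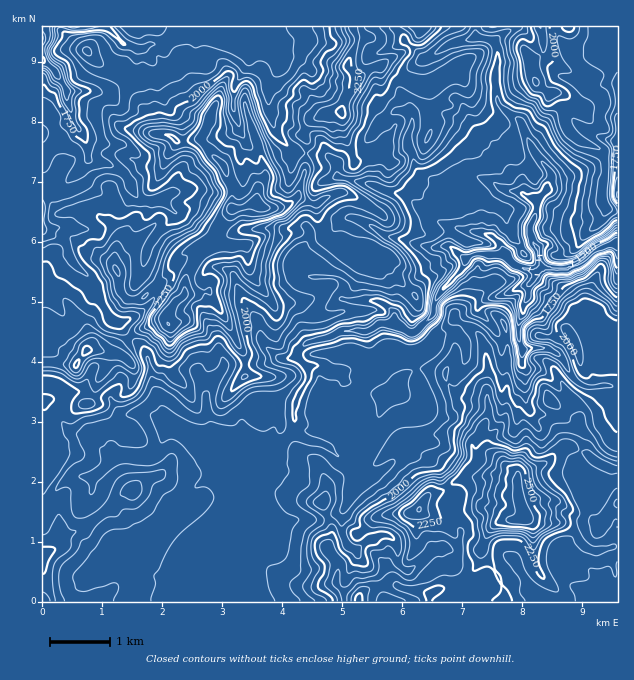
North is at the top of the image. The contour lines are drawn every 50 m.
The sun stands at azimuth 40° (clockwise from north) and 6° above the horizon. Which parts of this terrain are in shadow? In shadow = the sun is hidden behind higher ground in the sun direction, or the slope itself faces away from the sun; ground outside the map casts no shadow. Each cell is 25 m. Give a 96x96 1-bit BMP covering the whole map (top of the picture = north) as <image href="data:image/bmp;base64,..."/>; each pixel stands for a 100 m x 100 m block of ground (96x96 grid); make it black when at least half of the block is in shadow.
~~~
<image width="96" height="96" href="data:image/bmp;base64,Qk2+BAAAAAAAAD4AAAAoAAAAYAAAAGAAAAABAAEAAAAAAIAEAAATCwAAEwsAAAIAAAAAAAAA////AAAAAADAAAAAT//4///A7ACAAAAAZ//w///x/ACAAAAAM//4b//x+AAAAAAAO/+/D///8AAAAAAAHf+/z///4AAAAAAAH/+/////4PgAAYAAD/+/////wf4QAAAAB/+/////wf8AAAAAB/8/////+/MAAAAAB/4//////8ADcAAAA/g//////4AAfAAAA/g//////4AAfAAAA/wf////3gAAPgAAA/8f/9//gAAAPwAAA/8Y/x//ABAADwAAA/4AAB//AgAADwAAAf4AAB/+AACAHgAAAAAAAB/+AAHAEAAAIAgAAA/+ABHwABgAAB4AAA/+AD3/gAAAADwEACf+AD//wAAAAHwHAHg+AH//8AAAAHwBAfz8ADz//8OAAPg4M/7wADD///P4AOB4If/gACD///v8BMHAEf8AAAD////+Ag+AAf4AAAD/////Mz8AAf4AAAD/////+3AAAf+AOAD/////+HAAD/8AcAD/////8HgCD/8A+AD/////8DACD/+A/gD//////DAGB//A/AD//////jACA//A8AD//////hgAA/vA8AD//////xgAA/PB8n7//////4gAAeAB5v//////kAwAAeID/f//////gB/gAOfD/9//////wB/wAAfD/9gP////w/+AAAPD/8Af5///x/gAAfPD/4AGB///n38AAfeB/4AAD///Pn//gfeJ/4AAP///Pn////+Z7wAMf/3+fj////85jgAf//g+fz////g5DACP//A8/jP///BxmAAP/+A8/if//nBD9wAX//B5/gP//mAD/wDn/Phb/AP//GAf+ADH+P4D+Af/+HAf/ACH+f4D8D//8DgP/AAH+/4D8H//sD4H/gAP+/4/4H//AB///4AP8/4/4P/8AB///8AP8/0f4P/wAB///+Afw/yf4f/gAB////Aeg/hPwf+AA/////w/Z/x3gP8AB/////7///8/4P4Af/////////////wD//////////////w/5///////////////h///////////////B//////D////eH/+B/////yD///+EBH8D/////yD///+AADwT/////gD////IAAH//////gH///+IEOf//////gH///+AOf///////gH///+APP///////wD///8APf3//////wD///4Af/zj/////wD///wEf/wD/////wD///gcf/gDz////gD///gcf/gDx///8CH//zA4//gDx///w7H/4Dh4//gDw///hyP+ADx5//gDw///jAP8AHxw//ADw///MAf5wfxw/jAfx///8D/hwQRw+wBvw///4D/jgAAwP/Dv5///wD//AAAwPfnn57//AD//AAAgP/jn55/4AD/+AAAAP/znAx/wAD/+AAAAP/zgAx/wAD/4AAAAH/hgAA/gAD/wAAMAH/gGAA/gAD/gCAAAH/gHwAfgAD/AcAAAD/gH+AfgAD8D+AAAD/jP/g/dgDgH/gAAD/wH/3+9wDwH3AAAD/wH//854BgHAAAAA/wHgz/4wA="/>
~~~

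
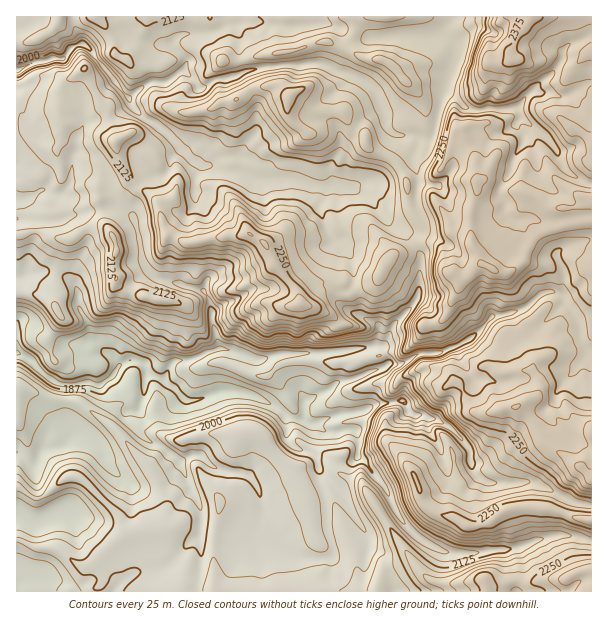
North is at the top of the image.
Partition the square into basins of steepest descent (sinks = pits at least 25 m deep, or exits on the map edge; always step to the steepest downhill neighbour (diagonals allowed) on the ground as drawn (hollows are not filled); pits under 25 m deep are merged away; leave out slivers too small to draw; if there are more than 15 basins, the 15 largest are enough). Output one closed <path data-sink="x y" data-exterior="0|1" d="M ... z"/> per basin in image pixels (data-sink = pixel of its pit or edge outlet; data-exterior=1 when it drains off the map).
<path data-sink="17 353" data-exterior="1" d="M591 16l-495 1 12 12 6 12 1 13 11 6 18 14 10 21 12 12-8 1-5 2-13 20-20 8-5 5 6 19-13 8-11 16 6 24 0 9 5 11-7-4-12 2-20 12-13-2-14-6-13 0-13 4 0 153 14 2 17 7 31 4 32 22 12 13 28 30 8 16 8 23-2 22-30 2-9 4-15 12-13 14 6 18-1 6-5 4 1 4 494-1z"/><path data-sink="17 452" data-exterior="1" d="M23 390l-7 0 1 97 21 12 10-6 17-15 10-2 9 5 34 34 8 17 14-3 24-1 2-22-14-35-42-47-32-22-31-4z"/><path data-sink="17 200" data-exterior="1" d="M84 68l-20 15-3 7-1 27-3 3-15 4-10 6-3 0-9-8-4 1 1 112 12-3 13 0 14 6 13 2 20-12 17-1-9-41 6-10 14-10 4-7-5-9 0-12-7-16-1-12-8-8z"/><path data-sink="17 69" data-exterior="1" d="M95 16l-35 0-4 10-6 6-14 8-20 4 1 78 15 8 10-6 15-4 3-3 1-27 3-7 20-15 16 34 8 8 1 12 8 18 15-8 8-2 13-20 5-2 8-1-12-12-10-21-18-14-11-6-1-13-6-12z"/><path data-sink="17 515" data-exterior="1" d="M75 476l-10 2-17 15-10 6-17-11-5 0 0 51 17 8 24 1 21 17 9 1 8-4 24-24 9-5-6-6-4-12-34-34z"/><path data-sink="17 591" data-exterior="1" d="M18 540l-2 0 1 52 79 0 6-8 1-6-7-18-9 6-6 0-24-18-24-1z"/>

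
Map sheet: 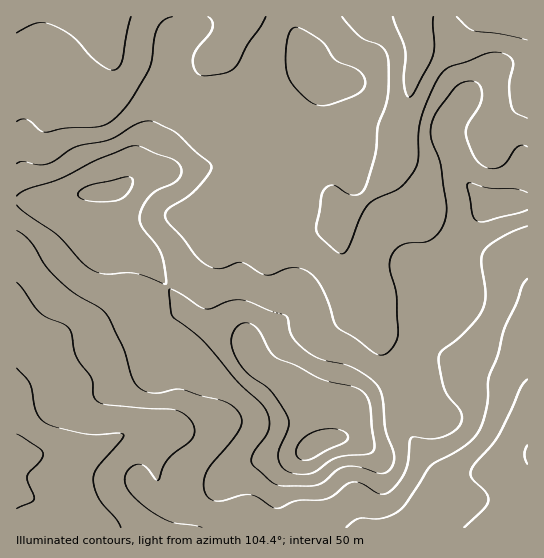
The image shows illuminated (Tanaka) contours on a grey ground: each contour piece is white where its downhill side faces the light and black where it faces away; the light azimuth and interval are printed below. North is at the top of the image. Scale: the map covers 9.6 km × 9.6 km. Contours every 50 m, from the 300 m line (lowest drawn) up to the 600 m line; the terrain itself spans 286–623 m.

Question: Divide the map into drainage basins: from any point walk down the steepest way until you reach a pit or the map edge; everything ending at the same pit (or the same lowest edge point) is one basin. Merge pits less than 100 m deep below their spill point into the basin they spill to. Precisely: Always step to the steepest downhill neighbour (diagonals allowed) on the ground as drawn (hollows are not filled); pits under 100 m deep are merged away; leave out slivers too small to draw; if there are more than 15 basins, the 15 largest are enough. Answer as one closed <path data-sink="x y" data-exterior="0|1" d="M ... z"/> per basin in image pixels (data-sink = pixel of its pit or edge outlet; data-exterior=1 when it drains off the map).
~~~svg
<path data-sink="411 17" data-exterior="1" d="M527 16l-232 0 0 13 13 33 1 9-15 17-31 25 9 30-3 4-59 20-27 4-41 1-8 4-13 12-8 3 4 8 4 19 3 19-1 10 18 8 15 15 23 32 18 18 14 8 30 9 7 8 7 14 7 8 33 20 18 4 28 10 9 6 5 6 2-8 13-10 24-11 17-3 2-30 8-24 12-15 9 0 3-3 8-27 2-20 4-13 22-36 10-9 37-3z"/><path data-sink="17 451" data-exterior="1" d="M111 191l-26 2-34 8-35 0 0 326 261 1 0-35 8-23 9-10 19-15 32-10 8-13 2-11-20-12-42-14-31-18-7-8-7-14-7-8-30-9-14-8-18-18-23-32-15-15-14-7-6 1 3-3-3-28-5-23z"/><path data-sink="527 454" data-exterior="1" d="M527 201l-36 3-10 9-22 36-4 13-2 20-8 27-3 3-9 0-12 15-8 24-2 30-17 3-31 15-6 6-4 17-8 13-32 10-22 18-12 22-1 43 250-1z"/><path data-sink="106 17" data-exterior="1" d="M294 16l-277 0-1 183 9 2 26 0 34-8 25-1 11-4 13-12 8-4 41-1 27-4 59-20 3-4-1-9-8-21 31-25 15-17-1-9-13-33z"/>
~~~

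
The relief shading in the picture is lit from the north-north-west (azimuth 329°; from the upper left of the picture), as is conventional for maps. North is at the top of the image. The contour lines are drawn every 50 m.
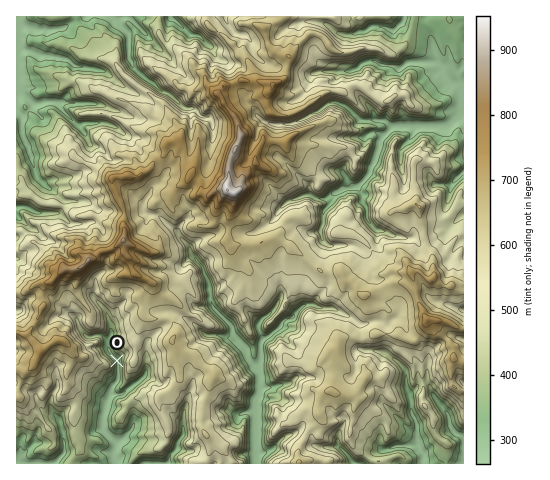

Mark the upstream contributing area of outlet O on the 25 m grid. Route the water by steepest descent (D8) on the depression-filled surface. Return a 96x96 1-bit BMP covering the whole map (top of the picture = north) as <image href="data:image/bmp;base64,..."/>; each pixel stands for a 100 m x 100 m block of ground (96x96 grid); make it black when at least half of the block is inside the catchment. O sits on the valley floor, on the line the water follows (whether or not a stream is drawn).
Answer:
<image width="96" height="96" href="data:image/bmp;base64,Qk2+BAAAAAAAAD4AAAAoAAAAYAAAAGAAAAABAAEAAAAAAIAEAAATCwAAEwsAAAIAAAAAAAAA////AAAAAAAAAAAAAAAAAAAAAAAAAAAAAAAAAAAAAAAAAAAAAAAAAAAAAAAAAAAAAAAAAAAAAAAAAAAAAAAAAAAAAAAAAAAAAAAAAAAAAAAAAAAAAAAAAAAAAAAAAAAAAAAAAAAAAAAAAAAAAAAAAAAAAAAAAAAAAAAAAAAAAAAAAAAAAAAAAAAAAAAAAAAAAAAAAAAAAAAAAAAAAAAAAAAAAAAAAAAAAAAAAAAAAAAAAAAAAAAAAAAAAAAAAAAAAAAAAAAAAAAAAAAAAAAAAAAAAAAAAAAAAAAAAAAAAAAAAAAAAAAAAAAAAAAAAAAAAAAAAAAAAAAAAAAAAAAAAAAAAAAAABAAAAAAAAAAAAAAAP+AAAAAAAAAAAAAB//AAAAAAAAAAAAAD//AAAAAAAAAAAAOH//AAAAAAAAAAAAf///AAAAAAAAAAAAf///AAAAAAAAAAAAf///AAAAAAAAAAAAP///gAAAAAAAAAAAP///gAAAAAAAAAAAH///wAAAAAAAAAAAH///gAAAAAAAAAAAD///gAAAAAAAAAAAD///gAAAAAAAAAAAD///gAAAAAAAAAAAD///gAAAAAAAAAAAD///wAAAAAAAAAAAD///4AAAAAAAAAAAA///wAAAAAAAAAAAAf//AAAAAAAAAAAAAP/+AAAAAAAAAAAAAA/+AAAAAAAAAAAAAAf+AAAAAAAAAAAAAAH8AAAAAAAAAAAAAAD4AAAAAAAAAAAAAAAYAAAAAAAAAAAAAAAIAAAAAAAAAAAAAAAAAAAAAAAAAAAAAAAAAAAAAAAAAAAAAAAAAAAAAAAAAAAAAAAAAAAAAAAAAAAAAAAAAAAAAAAAAAAAAAAAAAAAAAAAAAAAAAAAAAAAAAAAAAAAAAAAAAAAAAAAAAAAAAAAAAAAAAAAAAAAAAAAAAAAAAAAAAAAAAAAAAAAAAAAAAAAAAAAAAAAAAAAAAAAAAAAAAAAAAAAAAAAAAAAAAAAAAAAAAAAAAAAAAAAAAAAAAAAAAAAAAAAAAAAAAAAAAAAAAAAAAAAAAAAAAAAAAAAAAAAAAAAAAAAAAAAAAAAAAAAAAAAAAAAAAAAAAAAAAAAAAAAAAAAAAAAAAAAAAAAAAAAAAAAAAAAAAAAAAAAAAAAAAAAAAAAAAAAAAAAAAAAAAAAAAAAAAAAAAAAAAAAAAAAAAAAAAAAAAAAAAAAAAAAAAAAAAAAAAAAAAAAAAAAAAAAAAAAAAAAAAAAAAAAAAAAAAAAAAAAAAAAAAAAAAAAAAAAAAAAAAAAAAAAAAAAAAAAAAAAAAAAAAAAAAAAAAAAAAAAAAAAAAAAAAAAAAAAAAAAAAAAAAAAAAAAAAAAAAAAAAAAAAAAAAAAAAAAAAAAAAAAAAAAAAAAAAAAAAAAAAAAAAAAAAAAAAAAAAAAAAAAAAAAAAAAAAAAAAAAAAAAAAAAAAAAAAAAAAAAAAAAAAAAAAAAAAAAAAAAAAAAAAAAAAAAAAAAAAAAAAAAAAAAAAAAAAAAAAAAAAAAAAAAAAAAAAAAAAAAAAAA="/>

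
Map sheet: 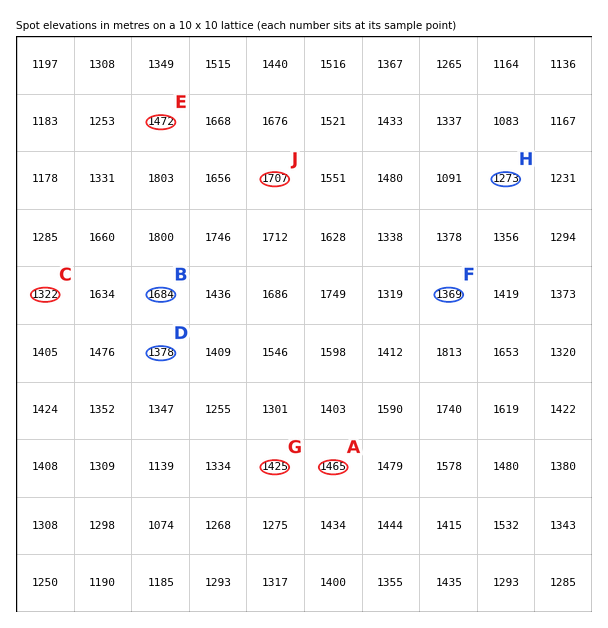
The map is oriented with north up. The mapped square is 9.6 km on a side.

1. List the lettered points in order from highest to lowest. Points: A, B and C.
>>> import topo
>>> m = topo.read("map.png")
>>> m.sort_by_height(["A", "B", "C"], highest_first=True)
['B', 'A', 'C']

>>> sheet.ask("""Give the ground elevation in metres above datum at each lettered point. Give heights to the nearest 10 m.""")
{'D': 1380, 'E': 1470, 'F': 1370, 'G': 1430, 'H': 1270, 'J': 1710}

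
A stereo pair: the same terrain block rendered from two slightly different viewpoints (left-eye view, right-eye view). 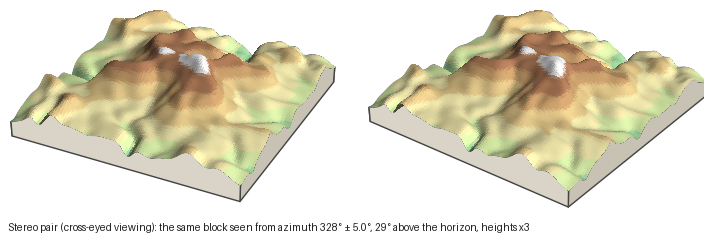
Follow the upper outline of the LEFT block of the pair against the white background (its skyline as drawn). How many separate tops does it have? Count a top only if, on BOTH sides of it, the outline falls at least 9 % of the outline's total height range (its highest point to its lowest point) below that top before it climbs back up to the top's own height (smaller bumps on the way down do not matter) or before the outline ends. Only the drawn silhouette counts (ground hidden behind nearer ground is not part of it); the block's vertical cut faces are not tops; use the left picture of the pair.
2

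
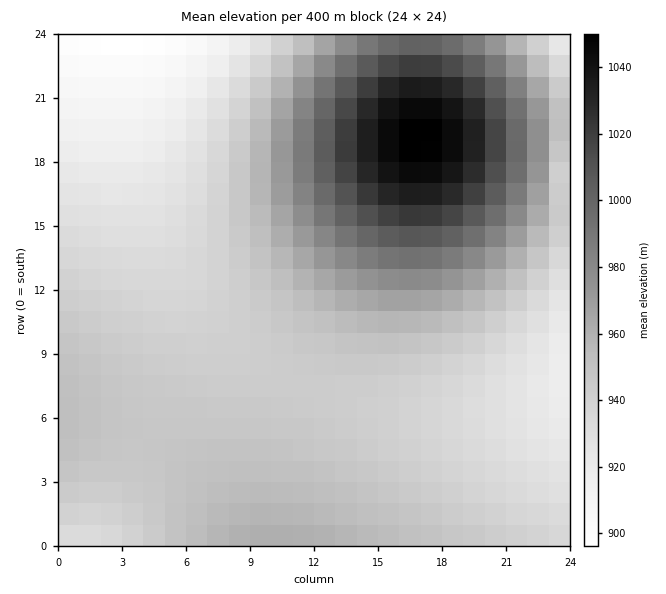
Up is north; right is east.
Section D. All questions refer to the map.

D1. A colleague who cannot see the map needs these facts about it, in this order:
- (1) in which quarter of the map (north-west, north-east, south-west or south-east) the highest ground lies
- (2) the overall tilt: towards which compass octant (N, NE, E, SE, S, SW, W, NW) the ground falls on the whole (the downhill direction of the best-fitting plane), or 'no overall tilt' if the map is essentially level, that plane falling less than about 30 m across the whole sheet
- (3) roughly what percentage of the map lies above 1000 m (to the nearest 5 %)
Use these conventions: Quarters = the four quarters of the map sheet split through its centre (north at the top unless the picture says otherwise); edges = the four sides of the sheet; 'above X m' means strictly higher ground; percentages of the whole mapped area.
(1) Look to the north-east quarter for the highest ground.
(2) The general tilt is down to the south-west (the land rises towards the north-east).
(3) Roughly 10 % of the ground is higher than 1000 m.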